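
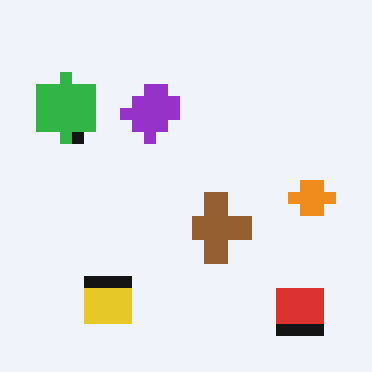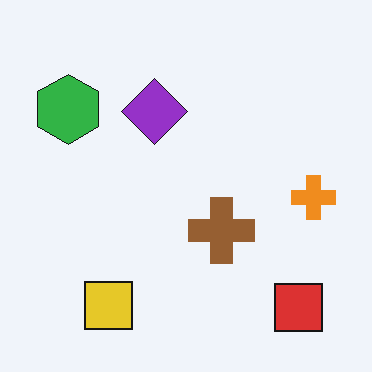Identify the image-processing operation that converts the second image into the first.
The transformation is: heavily pixelated into large blocks.

Shapes are reduced to large square blocks; fine edges and outlines are lost — a downscale-then-upscale (mosaic) effect.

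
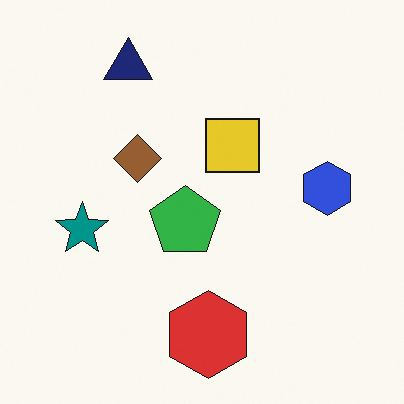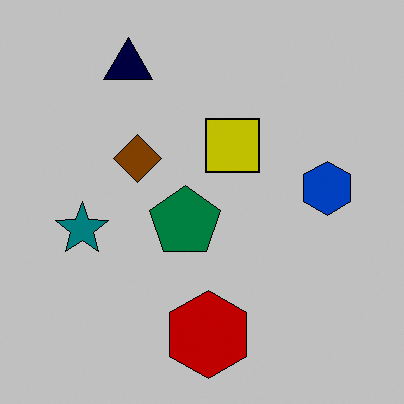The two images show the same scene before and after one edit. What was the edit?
It was heavily posterized to just a handful of flat colors.

Each flat color has snapped to a coarser quantized level — most visibly, the near-white background has dropped to a flat grey.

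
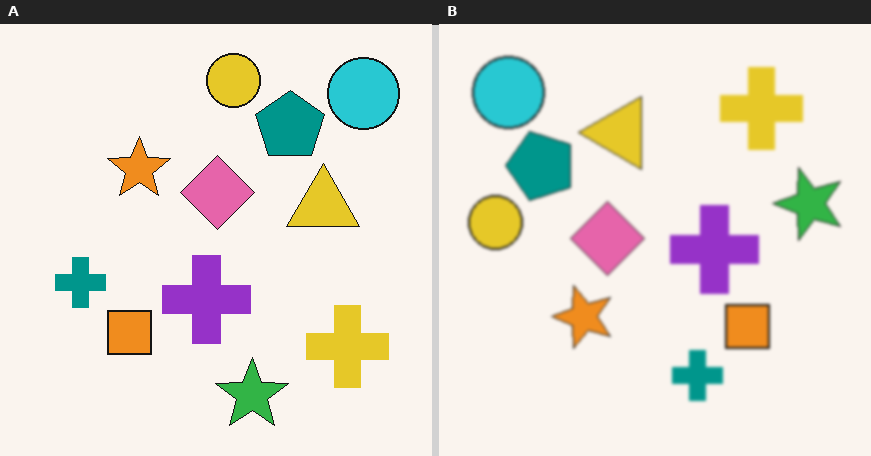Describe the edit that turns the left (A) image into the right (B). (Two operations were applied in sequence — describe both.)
The image was rotated 90° counter-clockwise, then lightly blurred.

The cyan circle sits in the top-right of the left (A) image and the top-left of the right (B) — consistent with a whole-image 90° counter-clockwise rotation. Shape edges and outlines are uniformly softened across the whole image.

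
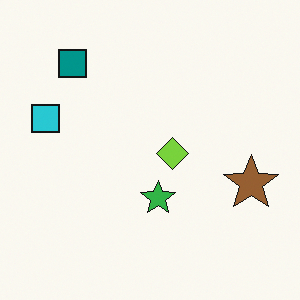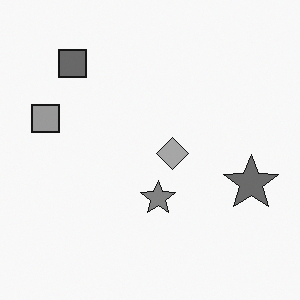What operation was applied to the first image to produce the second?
It was converted to grayscale.

All color is removed — every shape is now a shade of grey.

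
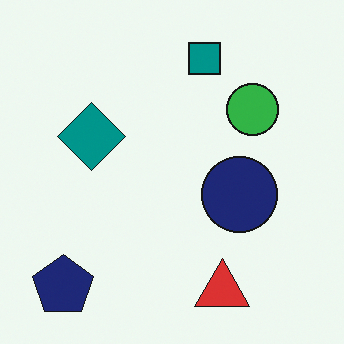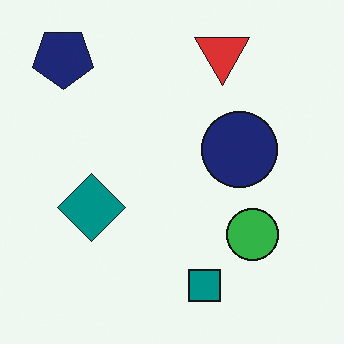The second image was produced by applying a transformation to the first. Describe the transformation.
It was flipped vertically (top ↔ bottom).

The red triangle is in the bottom of the first image and the top of the second — shapes on opposite sides of the horizontal midline have swapped in a mirror flip.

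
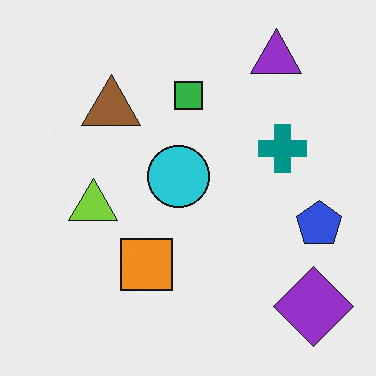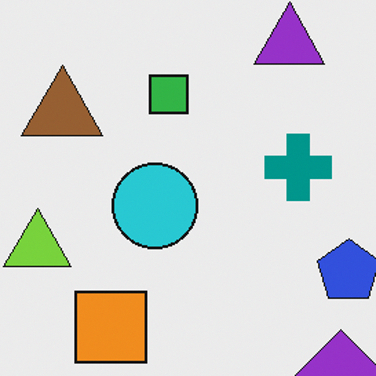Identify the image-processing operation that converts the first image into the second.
It was cropped to a modestly smaller region and rescaled.

The visible shapes are larger and the field of view is narrower; shapes near the original edges may be partly or wholly outside the frame — a crop-and-rescale.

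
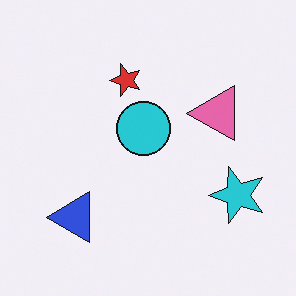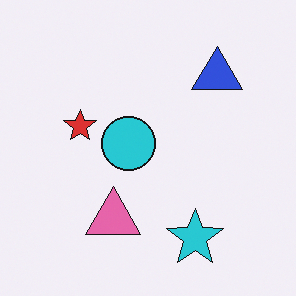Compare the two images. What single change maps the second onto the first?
Transposed (reflected across the top-left ↔ bottom-right diagonal).

Shapes have swapped their row and column positions — what was in the top-right is now in the bottom-left — a diagonal reflection.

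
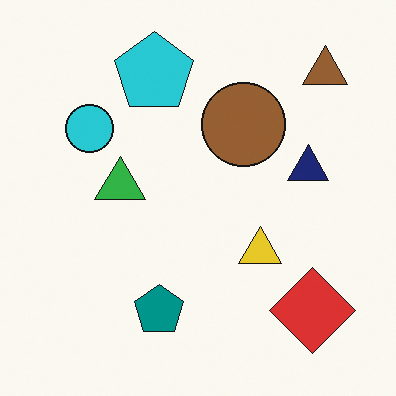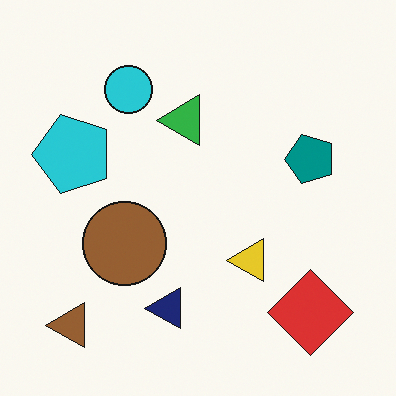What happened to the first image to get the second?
The second image is the first transposed (reflected across the top-left ↔ bottom-right diagonal).

Shapes have swapped their row and column positions — what was in the top-right is now in the bottom-left — a diagonal reflection.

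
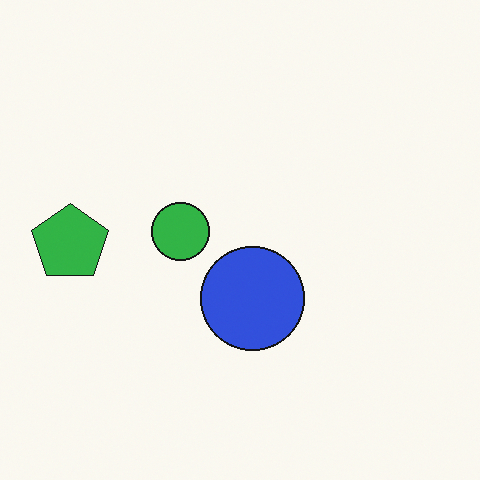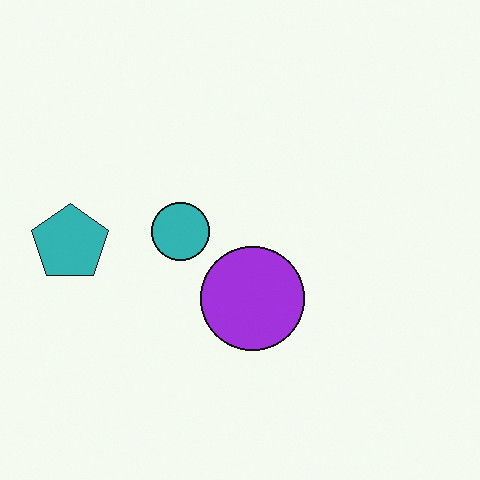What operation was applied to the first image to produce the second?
It was hue-shifted slightly.

Every shape's color has rotated by the same amount around the hue wheel — a uniform hue shift.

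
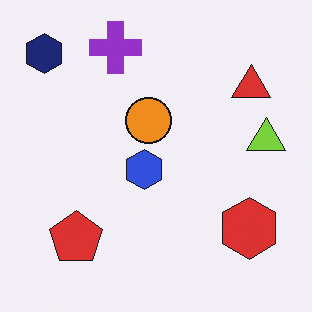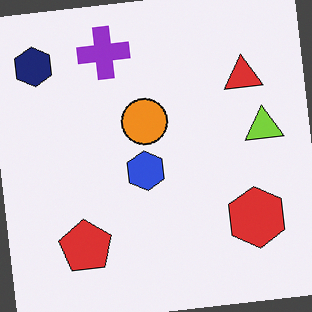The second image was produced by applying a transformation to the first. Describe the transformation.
It was rotated counter-clockwise by a slight angle.

Every shape is tilted by the same angle and the image corners show triangular fill wedges — a whole-image rotation by a non-right angle.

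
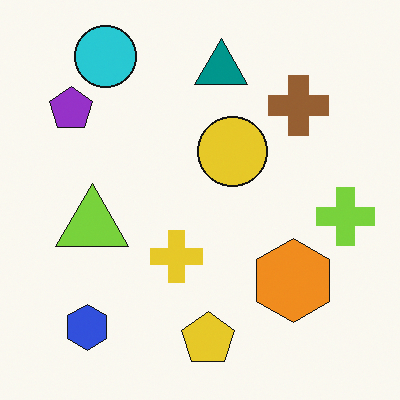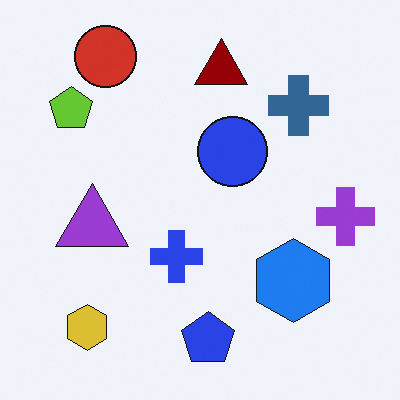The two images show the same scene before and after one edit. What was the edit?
The transformation is: hue-shifted by a large amount.

Every shape's color has rotated by the same amount around the hue wheel — a uniform hue shift.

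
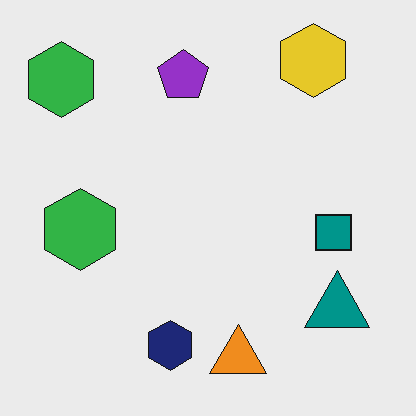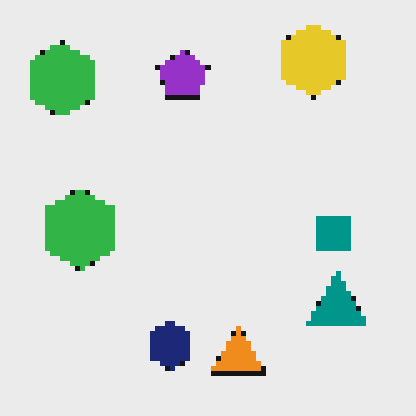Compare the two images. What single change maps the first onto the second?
It was lightly pixelated (a mild mosaic effect).

Shapes are reduced to large square blocks; fine edges and outlines are lost — a downscale-then-upscale (mosaic) effect.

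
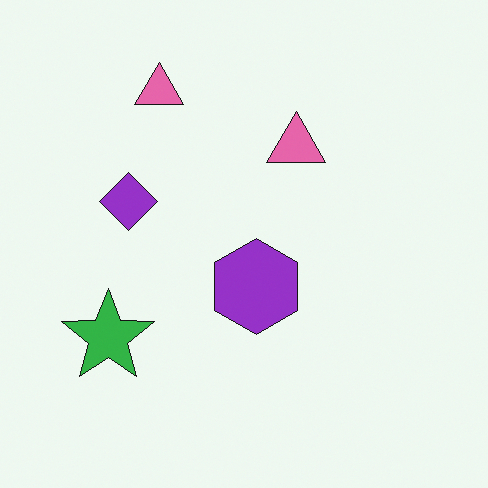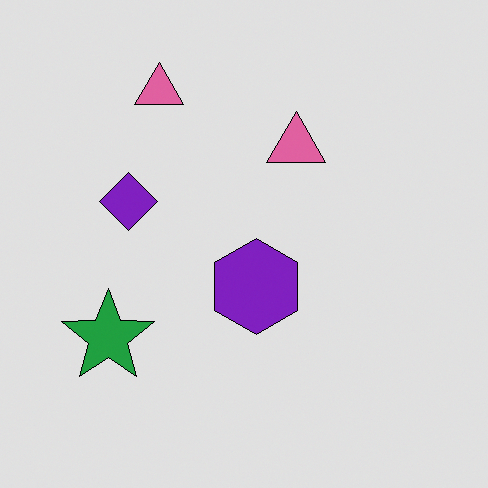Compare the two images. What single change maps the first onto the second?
The image was moderately posterized.

Each flat color has snapped to a coarser quantized level — most visibly, the near-white background has dropped to a flat grey.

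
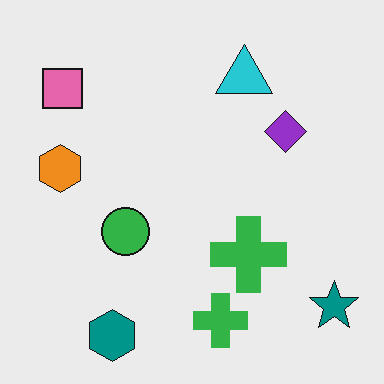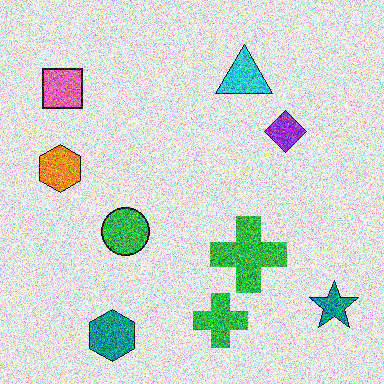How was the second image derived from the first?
The second image is the first degraded with a thick layer of grain.

Random speckle covers the whole image, including the flat background.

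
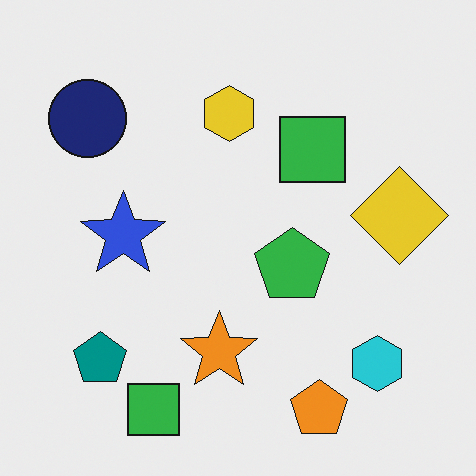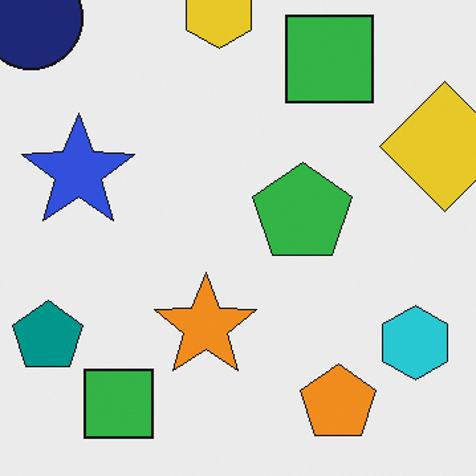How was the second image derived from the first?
The transformation is: cropped slightly and scaled back up.

The visible shapes are larger and the field of view is narrower; shapes near the original edges may be partly or wholly outside the frame — a crop-and-rescale.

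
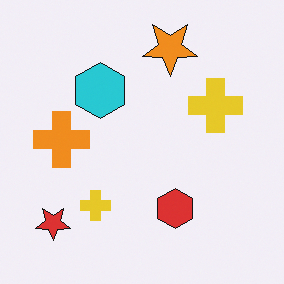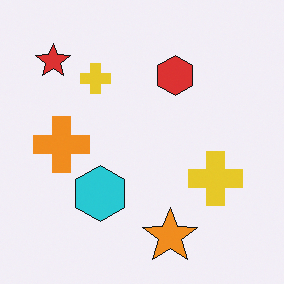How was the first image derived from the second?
Flipped vertically (top ↔ bottom).

The orange star is in the bottom of the second image and the top of the first — shapes on opposite sides of the horizontal midline have swapped in a mirror flip.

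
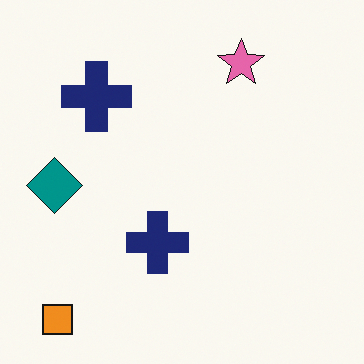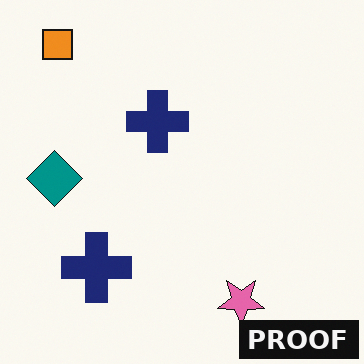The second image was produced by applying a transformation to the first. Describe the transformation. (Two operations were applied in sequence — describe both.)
It was flipped vertically (top ↔ bottom), then watermarked with the text "PROOF" in the lower-right corner.

The orange square is in the bottom-left of the first image and the top-left of the second — shapes on opposite sides of the horizontal midline have swapped in a mirror flip. A dark label reading "PROOF" appears in the lower-right corner.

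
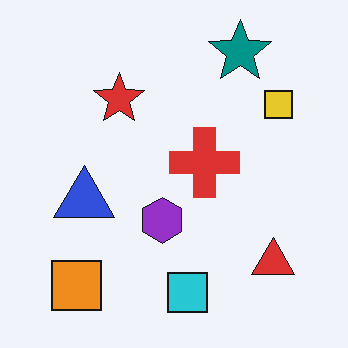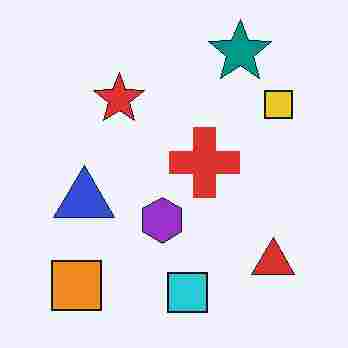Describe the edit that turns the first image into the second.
The second image is the first degraded with heavy JPEG compression.

Blocky 8×8 compression artifacts appear around shape edges and the flat background shows ringing — characteristic JPEG degradation.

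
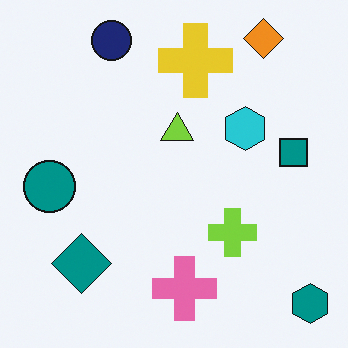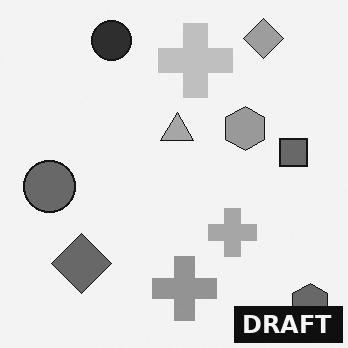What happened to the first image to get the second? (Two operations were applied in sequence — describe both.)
Converted to grayscale, then watermarked with the text "DRAFT" in the lower-right corner.

All color is removed — every shape is now a shade of grey. A dark label reading "DRAFT" appears in the lower-right corner.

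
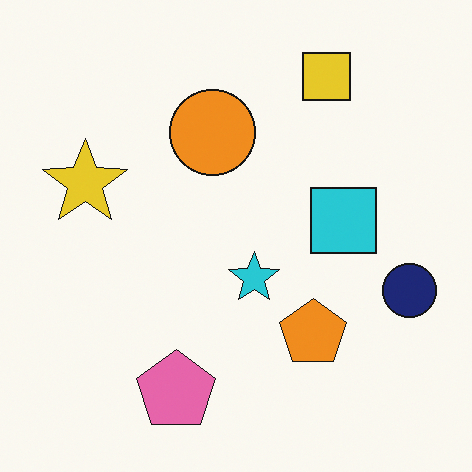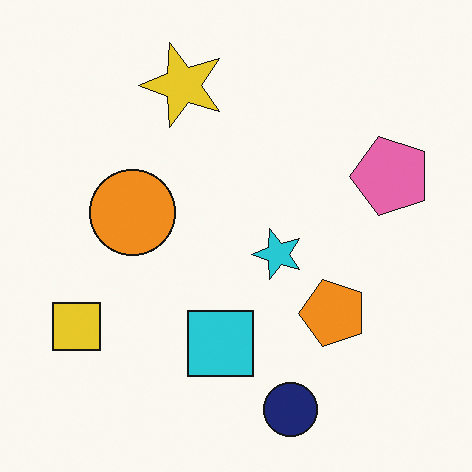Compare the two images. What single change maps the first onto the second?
The transformation is: transposed (reflected across the top-left ↔ bottom-right diagonal).

Shapes have swapped their row and column positions — what was in the top-right is now in the bottom-left — a diagonal reflection.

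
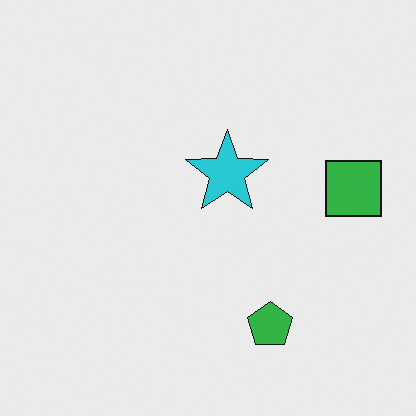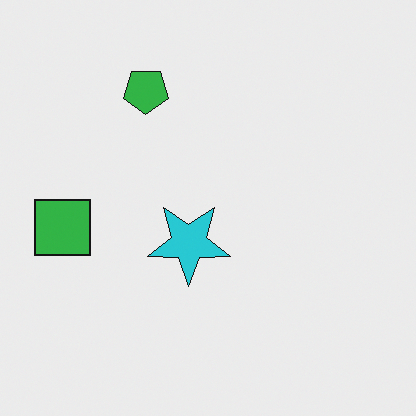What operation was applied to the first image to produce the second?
It was rotated 180°.

The green square sits in the right of the first image and the left of the second — consistent with a whole-image 180° rotation.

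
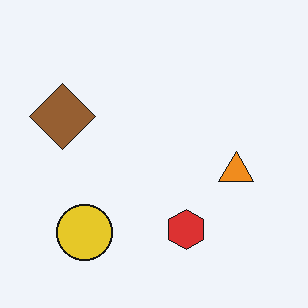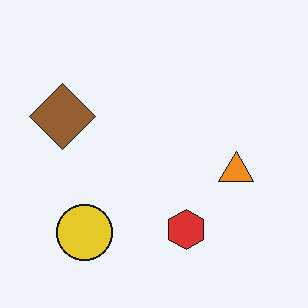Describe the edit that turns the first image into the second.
It was JPEG-compressed with visible artifacts.

Blocky 8×8 compression artifacts appear around shape edges and the flat background shows ringing — characteristic JPEG degradation.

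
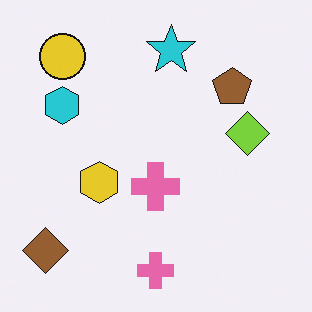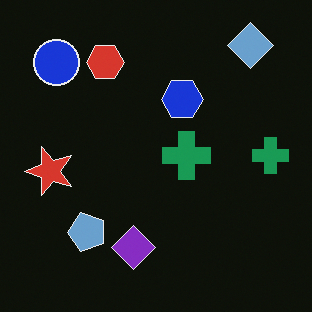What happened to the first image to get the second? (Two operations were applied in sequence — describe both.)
The second image is the first color-inverted (negative), then transposed (reflected across the top-left ↔ bottom-right diagonal).

The light background has become dark and every shape's color is its complement — a photographic negative. Shapes have swapped their row and column positions — what was in the top-right is now in the bottom-left — a diagonal reflection.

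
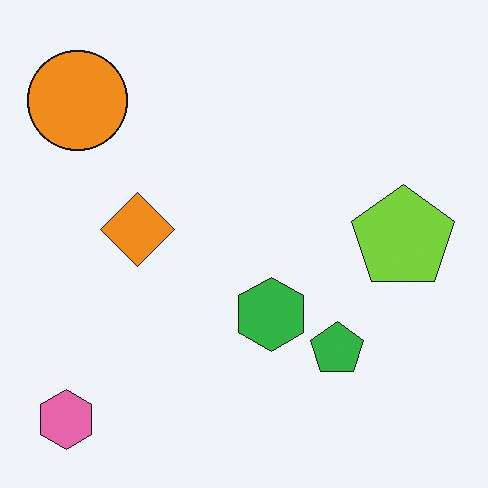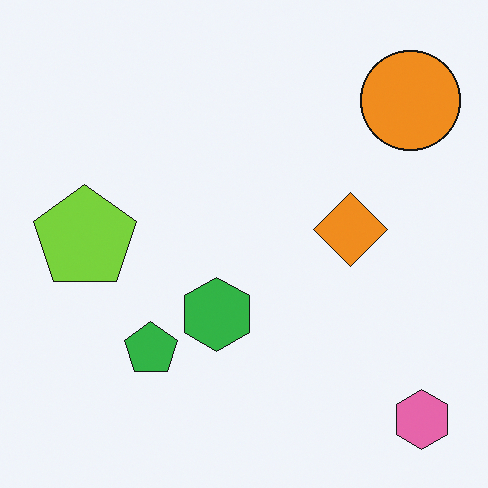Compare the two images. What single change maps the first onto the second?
Flipped horizontally (left ↔ right).

The pink hexagon is in the bottom-left of the first image and the bottom-right of the second — shapes on opposite sides of the vertical midline have swapped in a mirror flip.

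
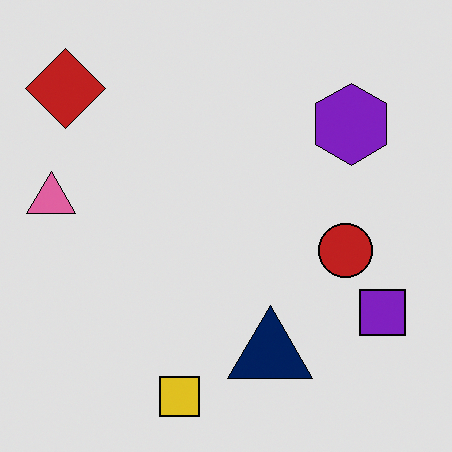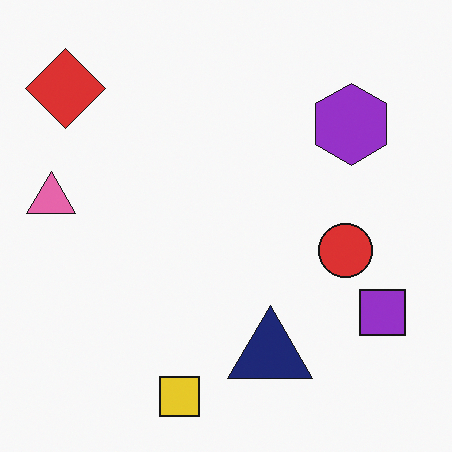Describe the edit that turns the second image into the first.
The first image is the second posterized to a reduced palette.

Each flat color has snapped to a coarser quantized level — most visibly, the near-white background has dropped to a flat grey.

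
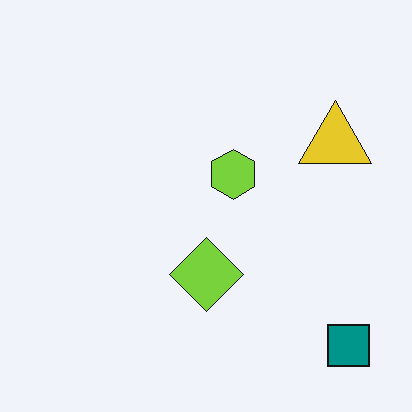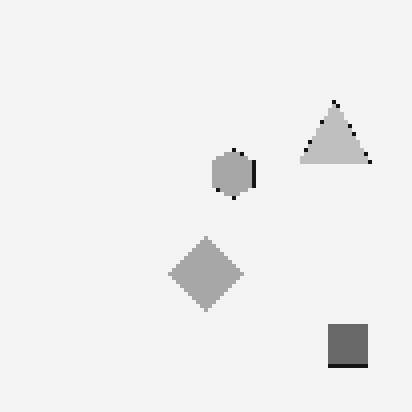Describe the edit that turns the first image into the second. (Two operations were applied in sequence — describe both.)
The second image is the first converted to grayscale, then lightly pixelated (a mild mosaic effect).

All color is removed — every shape is now a shade of grey. Shapes are reduced to large square blocks; fine edges and outlines are lost — a downscale-then-upscale (mosaic) effect.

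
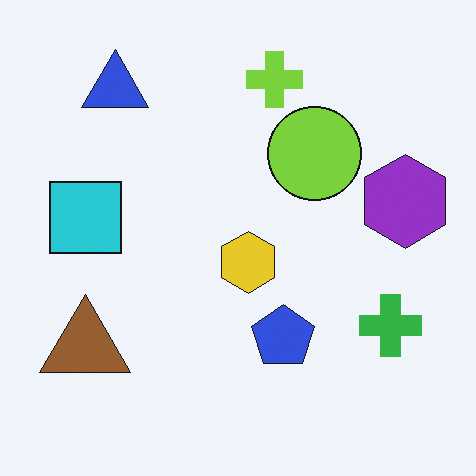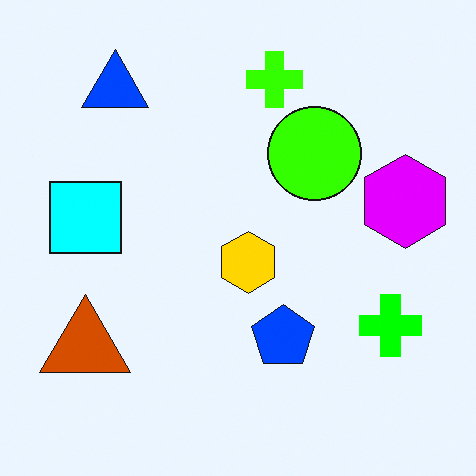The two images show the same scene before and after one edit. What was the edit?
The transformation is: made much more vivid (saturation change).

All colors are more vivid — a global saturation change.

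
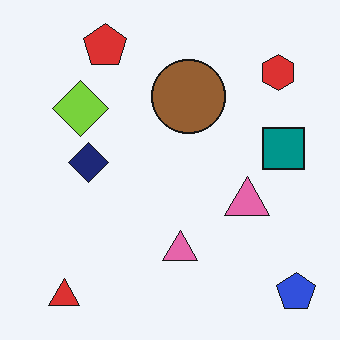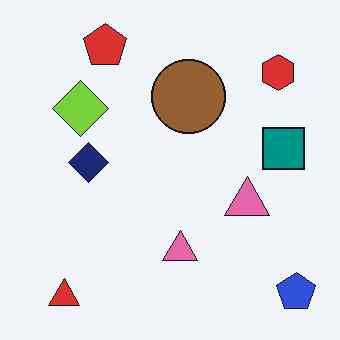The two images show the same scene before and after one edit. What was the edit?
This is the original image given moderate JPEG compression.

Blocky 8×8 compression artifacts appear around shape edges and the flat background shows ringing — characteristic JPEG degradation.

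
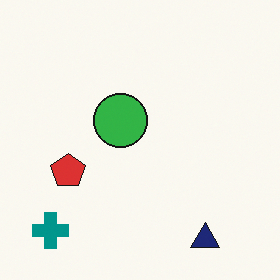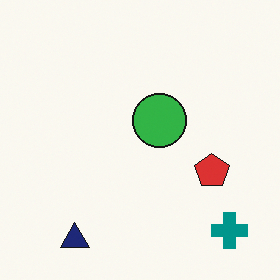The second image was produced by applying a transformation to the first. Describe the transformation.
The second image is the first flipped horizontally (left ↔ right).

The teal cross is in the bottom-left of the first image and the bottom-right of the second — shapes on opposite sides of the vertical midline have swapped in a mirror flip.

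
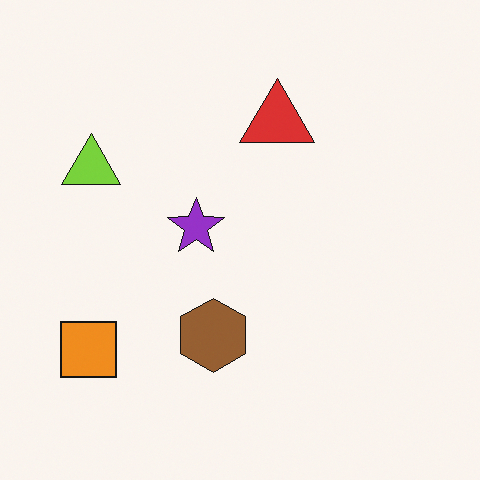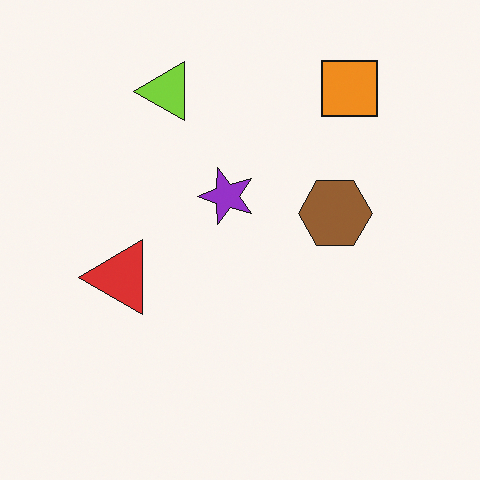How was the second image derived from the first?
It was transposed (reflected across the top-left ↔ bottom-right diagonal).

Shapes have swapped their row and column positions — what was in the top-right is now in the bottom-left — a diagonal reflection.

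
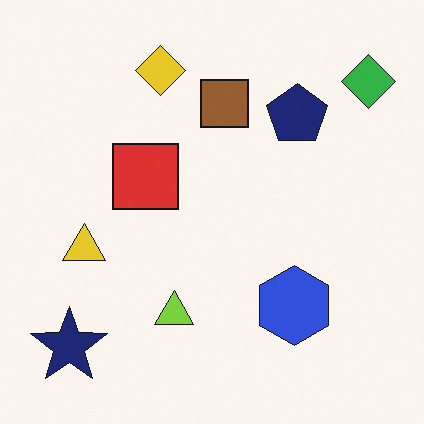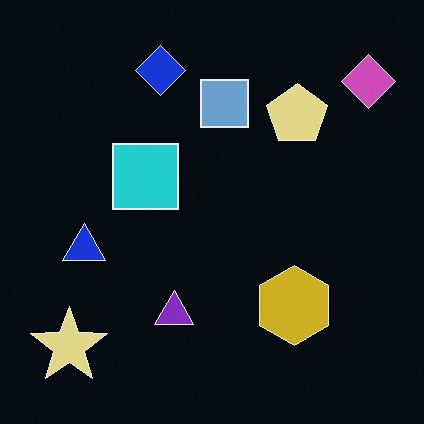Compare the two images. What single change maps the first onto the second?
Color-inverted (negative).

The light background has become dark and every shape's color is its complement — a photographic negative.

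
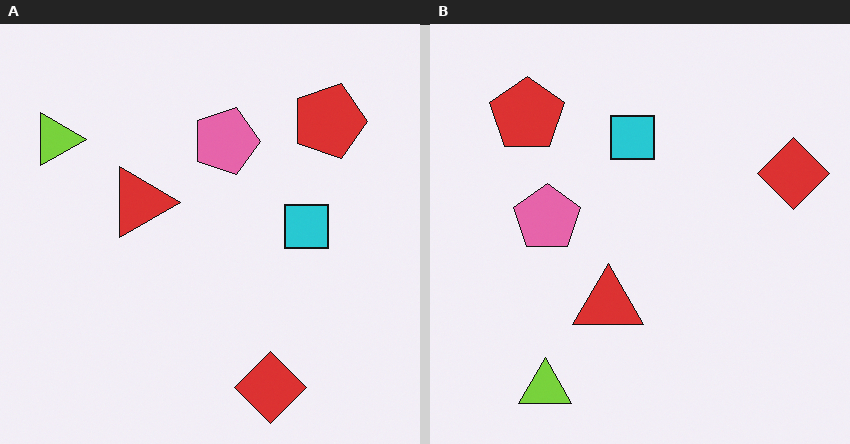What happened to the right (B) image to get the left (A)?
The left (A) image is the right (B) rotated 90° clockwise.

The lime triangle sits in the bottom-left of the right (B) image and the top-left of the left (A) — consistent with a whole-image 90° clockwise rotation.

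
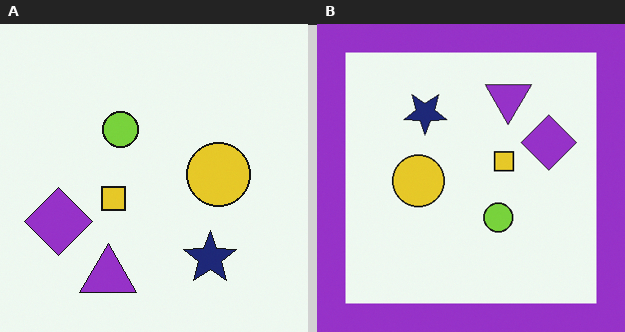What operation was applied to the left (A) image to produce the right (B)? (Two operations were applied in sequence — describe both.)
Rotated 180°, then framed with a purple border.

The purple triangle sits in the bottom of the left (A) image and the top of the right (B) — consistent with a whole-image 180° rotation. A solid purple frame runs around the edge of the right (B) image, with the content slightly shrunk inside it.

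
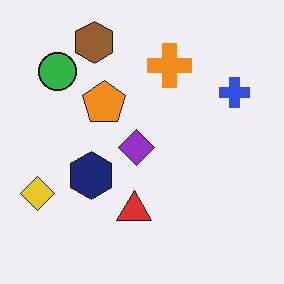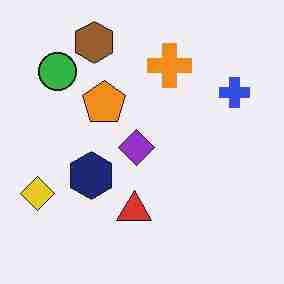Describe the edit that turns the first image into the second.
This is the original image degraded with heavy JPEG compression.

Blocky 8×8 compression artifacts appear around shape edges and the flat background shows ringing — characteristic JPEG degradation.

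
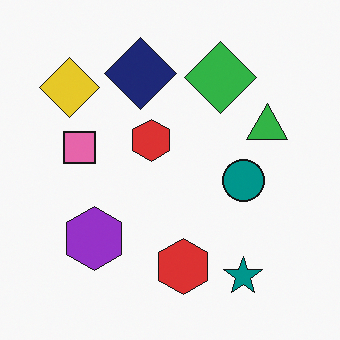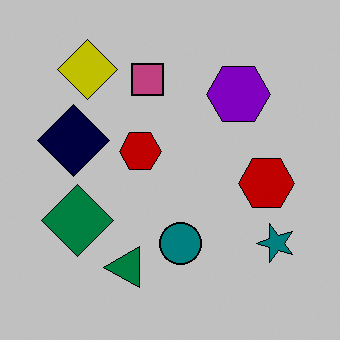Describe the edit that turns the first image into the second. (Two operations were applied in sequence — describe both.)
The transformation is: heavily posterized to just a handful of flat colors, then transposed (reflected across the top-left ↔ bottom-right diagonal).

Each flat color has snapped to a coarser quantized level — most visibly, the near-white background has dropped to a flat grey. Shapes have swapped their row and column positions — what was in the top-right is now in the bottom-left — a diagonal reflection.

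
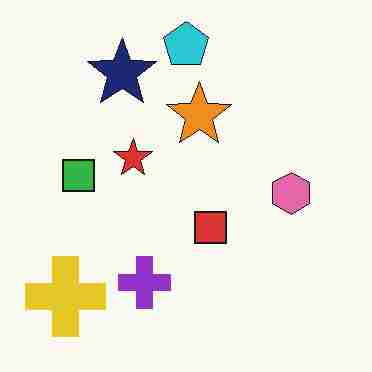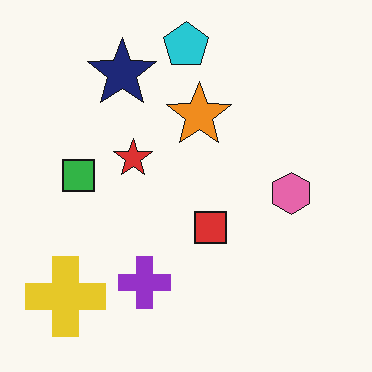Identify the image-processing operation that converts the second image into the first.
Degraded with heavy JPEG compression.

Blocky 8×8 compression artifacts appear around shape edges and the flat background shows ringing — characteristic JPEG degradation.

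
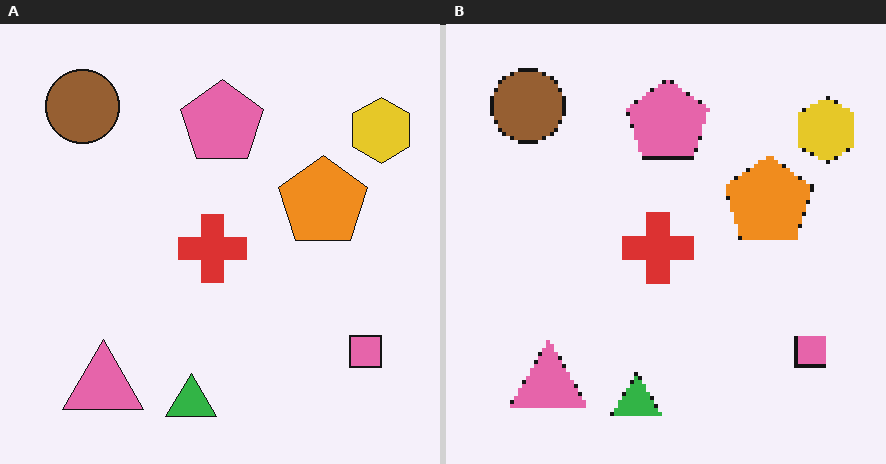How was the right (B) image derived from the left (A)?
Mildly pixelated.

Shapes are reduced to large square blocks; fine edges and outlines are lost — a downscale-then-upscale (mosaic) effect.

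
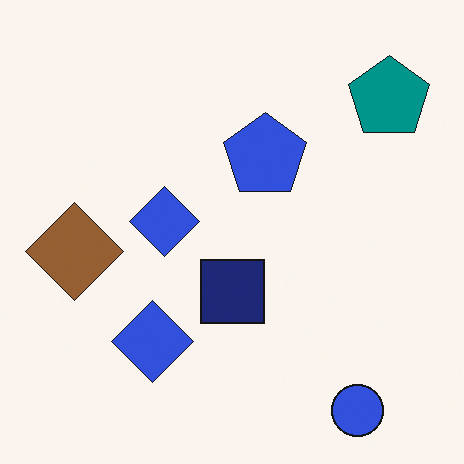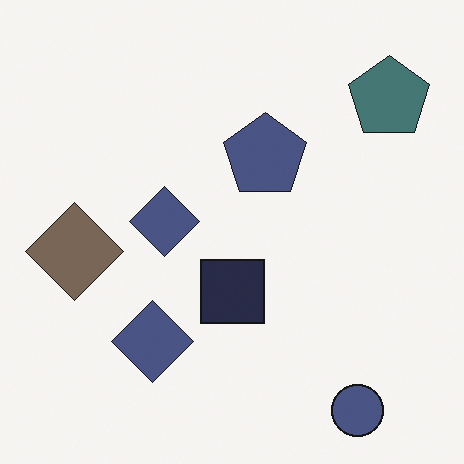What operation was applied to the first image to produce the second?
It was made much more muted (saturation change).

All colors are more muted and greyish — a global saturation change.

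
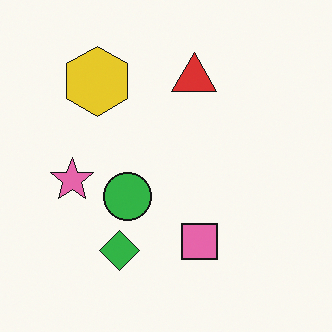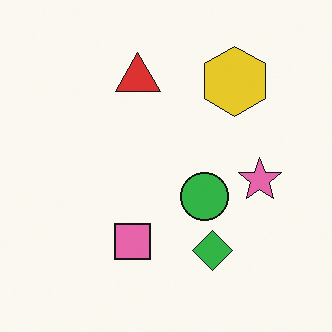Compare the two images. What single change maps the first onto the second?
This is the original image flipped horizontally (left ↔ right).

The pink star is in the left of the first image and the right of the second — shapes on opposite sides of the vertical midline have swapped in a mirror flip.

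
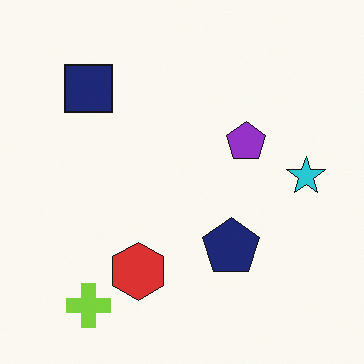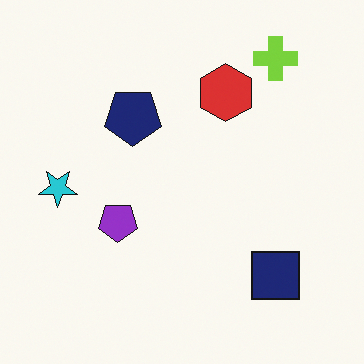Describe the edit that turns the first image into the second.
It was rotated 180°.

The lime cross sits in the bottom-left of the first image and the top-right of the second — consistent with a whole-image 180° rotation.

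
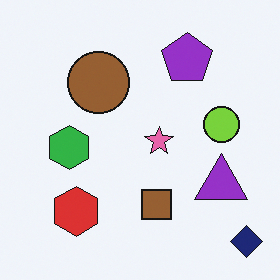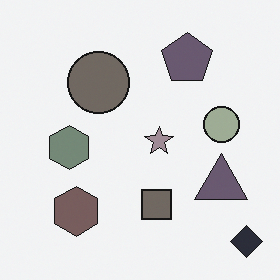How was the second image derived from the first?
Made much more muted (saturation change).

All colors are more muted and greyish — a global saturation change.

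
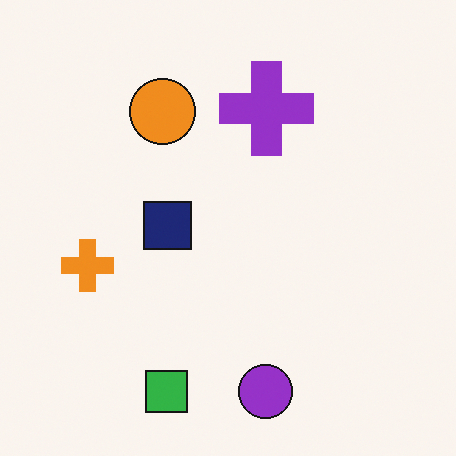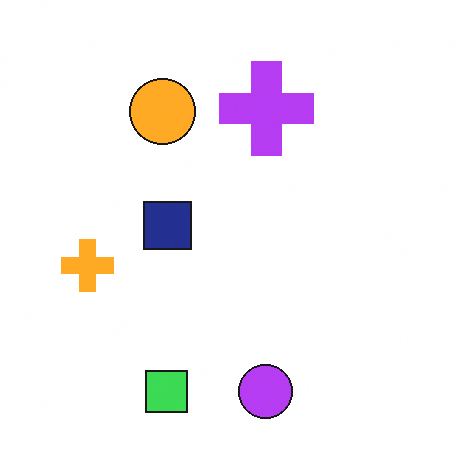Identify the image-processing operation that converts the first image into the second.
This is the original image slightly brightened.

Every pixel — background and shapes alike — is uniformly brightened.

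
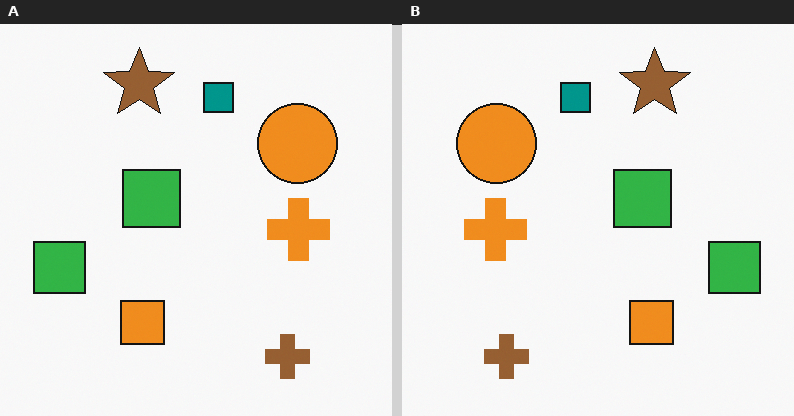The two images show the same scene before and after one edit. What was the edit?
The transformation is: flipped horizontally (left ↔ right).

The orange cross is in the right of the left (A) image and the left of the right (B) — shapes on opposite sides of the vertical midline have swapped in a mirror flip.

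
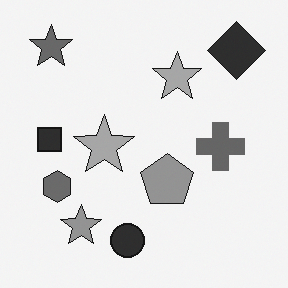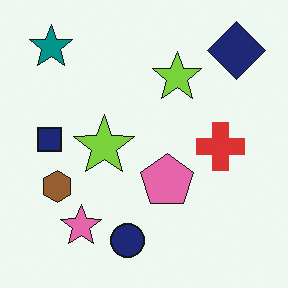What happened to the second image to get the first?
The image was converted to grayscale.

All color is removed — every shape is now a shade of grey.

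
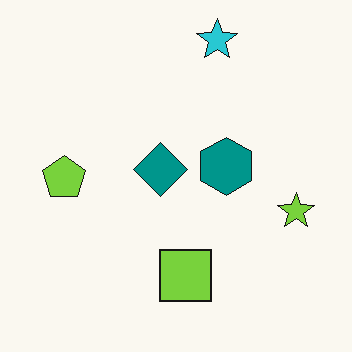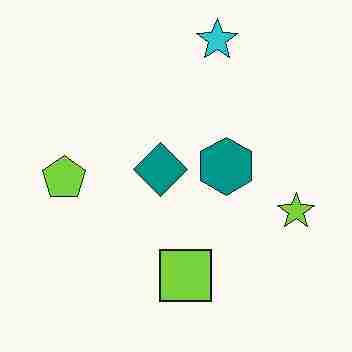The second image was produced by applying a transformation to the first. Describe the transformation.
This is the original image degraded with heavy JPEG compression.

Blocky 8×8 compression artifacts appear around shape edges and the flat background shows ringing — characteristic JPEG degradation.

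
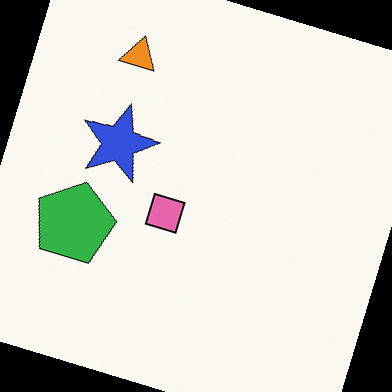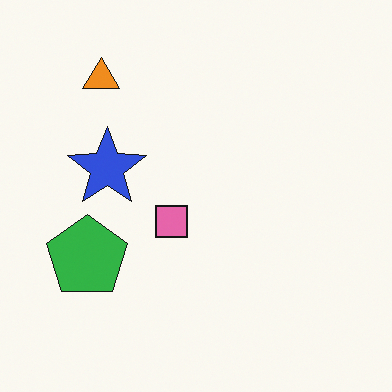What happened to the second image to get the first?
The image was rotated clockwise by a moderate amount.

Every shape is tilted by the same angle and the image corners show triangular fill wedges — a whole-image rotation by a non-right angle.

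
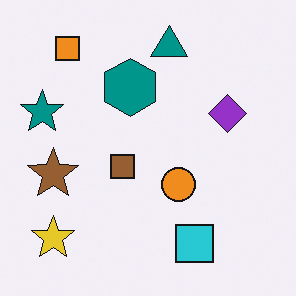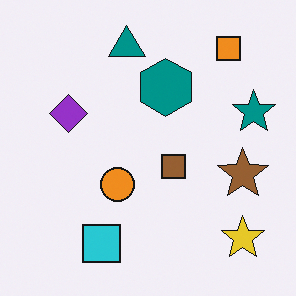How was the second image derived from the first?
The second image is the first flipped horizontally (left ↔ right).

The teal star is in the left of the first image and the right of the second — shapes on opposite sides of the vertical midline have swapped in a mirror flip.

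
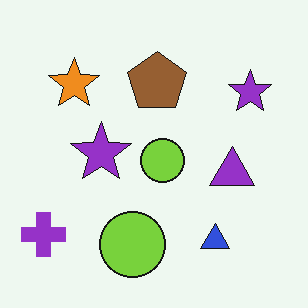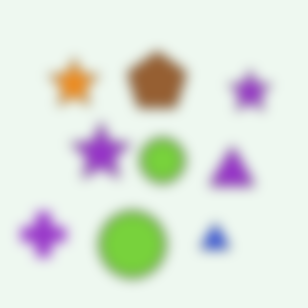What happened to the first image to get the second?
It was heavily blurred.

Shape edges and outlines are uniformly softened across the whole image.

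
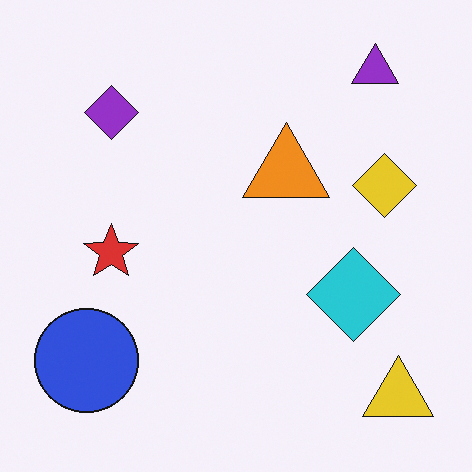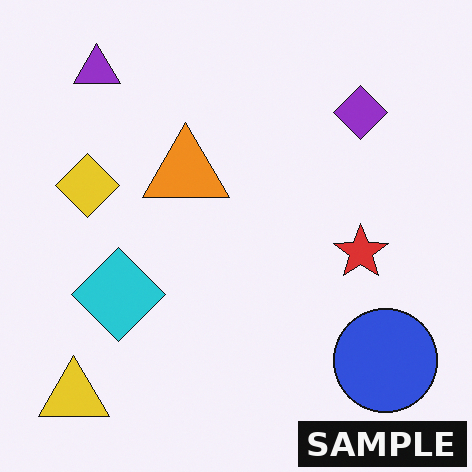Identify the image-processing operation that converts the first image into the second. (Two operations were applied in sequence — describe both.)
The image was flipped horizontally (left ↔ right), then watermarked with the text "SAMPLE" in the lower-right corner.

The yellow triangle is in the bottom-right of the first image and the bottom-left of the second — shapes on opposite sides of the vertical midline have swapped in a mirror flip. A dark label reading "SAMPLE" appears in the lower-right corner.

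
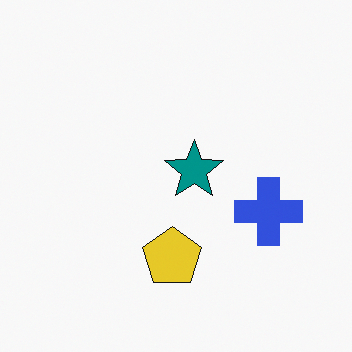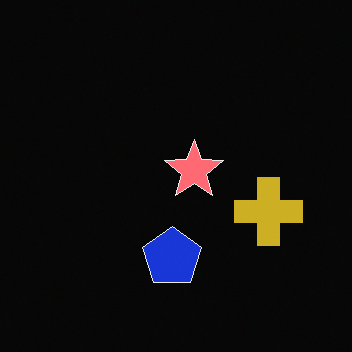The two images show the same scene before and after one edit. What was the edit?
This is the original image color-inverted (negative).

The light background has become dark and every shape's color is its complement — a photographic negative.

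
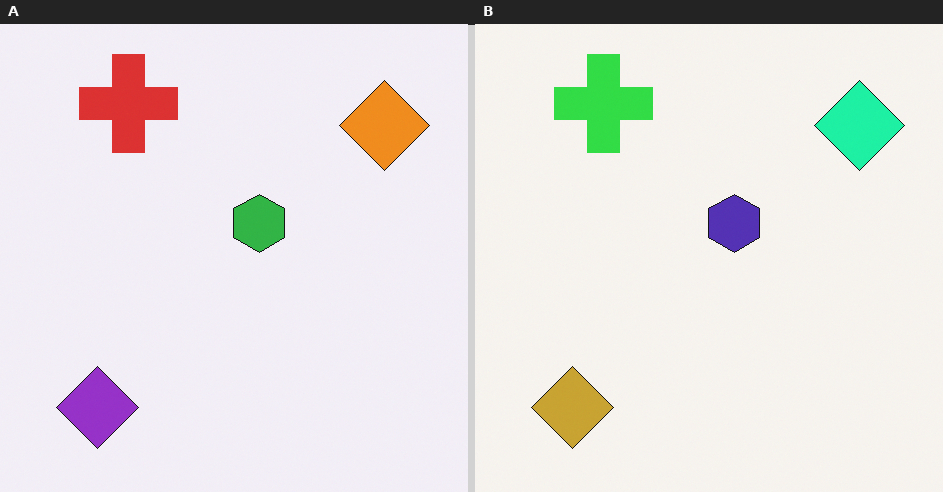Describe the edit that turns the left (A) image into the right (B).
The right (B) image is the left (A) hue-shifted noticeably.

Every shape's color has rotated by the same amount around the hue wheel — a uniform hue shift.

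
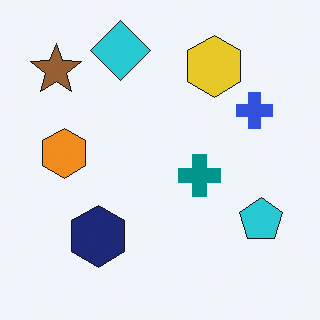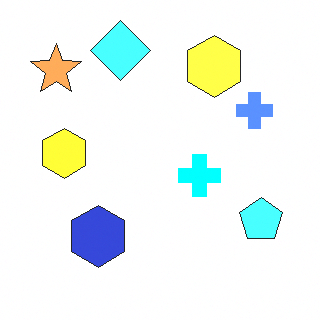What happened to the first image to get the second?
Brightened a lot.

Every pixel — background and shapes alike — is uniformly brightened.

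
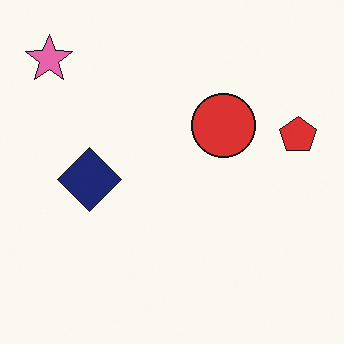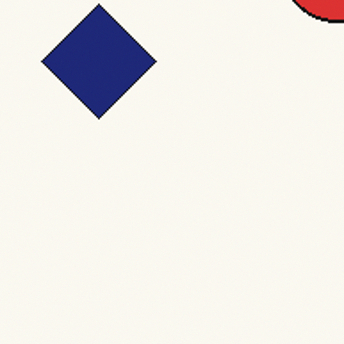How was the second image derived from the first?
The second image is the first cropped tightly and scaled back up.

The visible shapes are larger and the field of view is narrower; shapes near the original edges may be partly or wholly outside the frame — a crop-and-rescale.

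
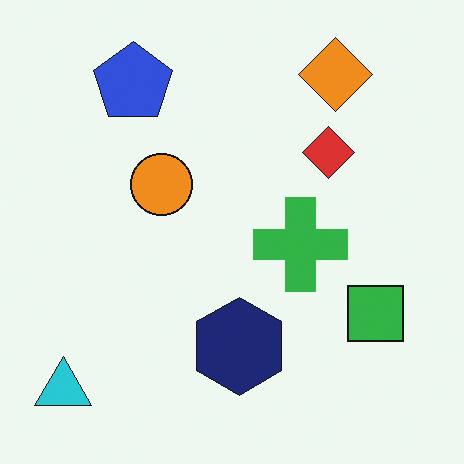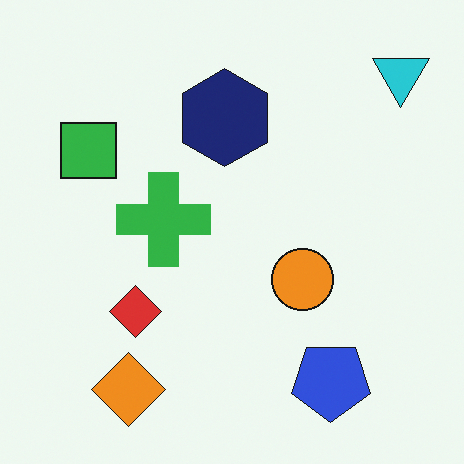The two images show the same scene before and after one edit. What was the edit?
This is the original image rotated 180°.

The cyan triangle sits in the bottom-left of the first image and the top-right of the second — consistent with a whole-image 180° rotation.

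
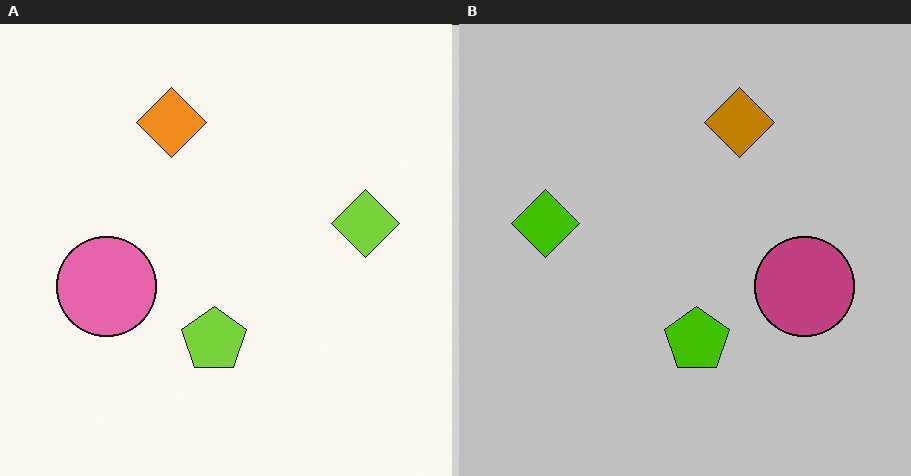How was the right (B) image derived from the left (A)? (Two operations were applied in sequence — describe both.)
It was aggressively posterized, then flipped horizontally (left ↔ right).

Each flat color has snapped to a coarser quantized level — most visibly, the near-white background has dropped to a flat grey. The lime diamond is in the right of the left (A) image and the left of the right (B) — shapes on opposite sides of the vertical midline have swapped in a mirror flip.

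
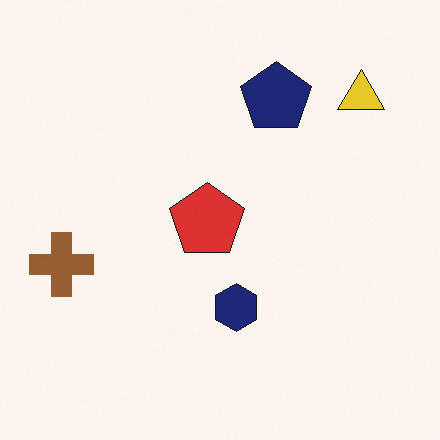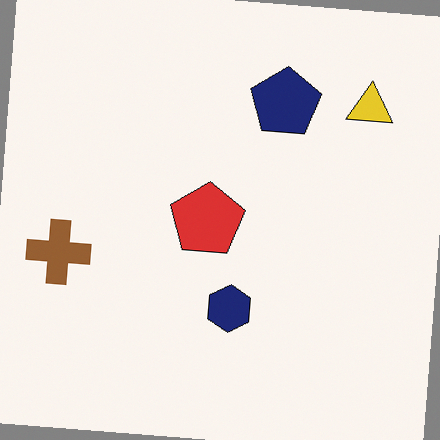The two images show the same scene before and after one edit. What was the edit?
It was rotated clockwise by a small amount.

Every shape is tilted by the same angle and the image corners show triangular fill wedges — a whole-image rotation by a non-right angle.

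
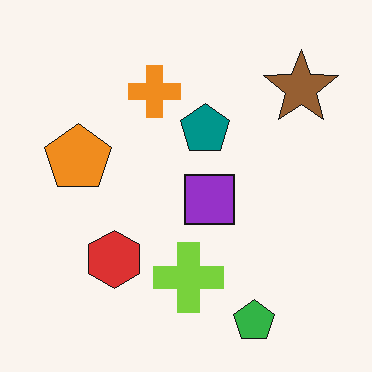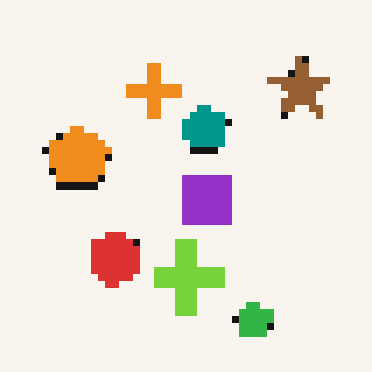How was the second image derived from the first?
The second image is the first moderately pixelated.

Shapes are reduced to large square blocks; fine edges and outlines are lost — a downscale-then-upscale (mosaic) effect.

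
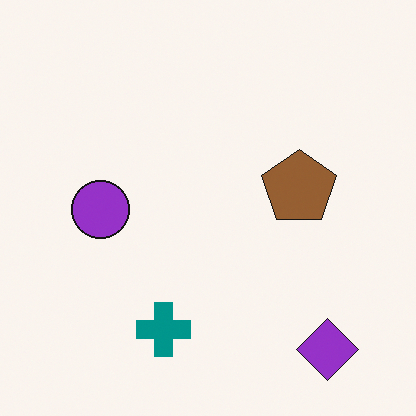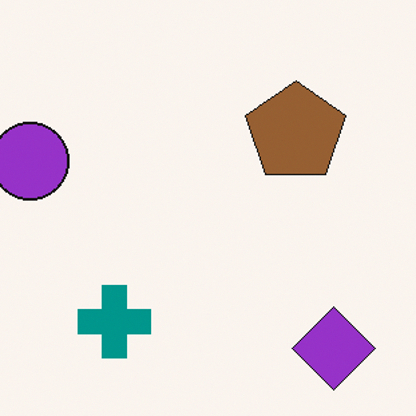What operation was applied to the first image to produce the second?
It was cropped to a modestly smaller region and rescaled.

The visible shapes are larger and the field of view is narrower; shapes near the original edges may be partly or wholly outside the frame — a crop-and-rescale.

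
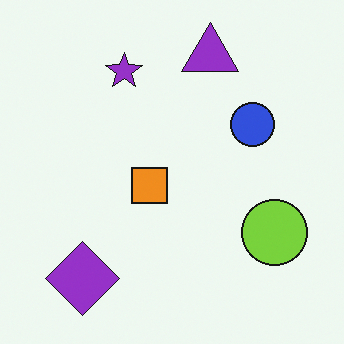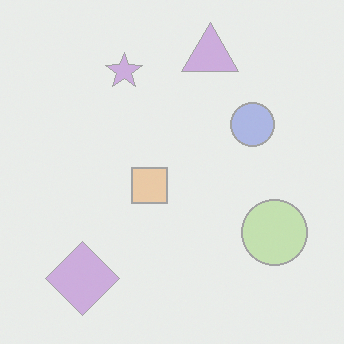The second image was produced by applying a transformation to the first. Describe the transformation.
Washed out (contrast reduced).

Tones are pushed toward mid-grey across the whole image — a global contrast change.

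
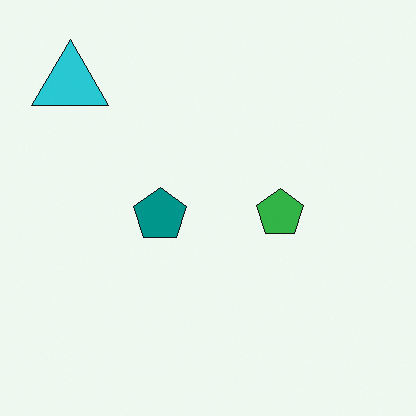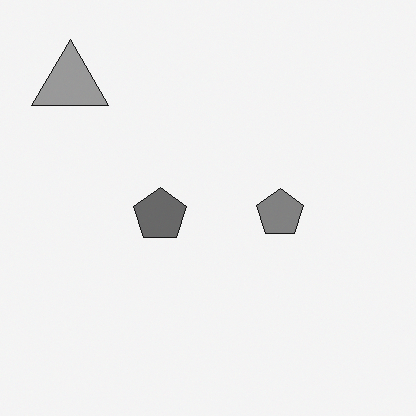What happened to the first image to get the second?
The image was converted to grayscale.

All color is removed — every shape is now a shade of grey.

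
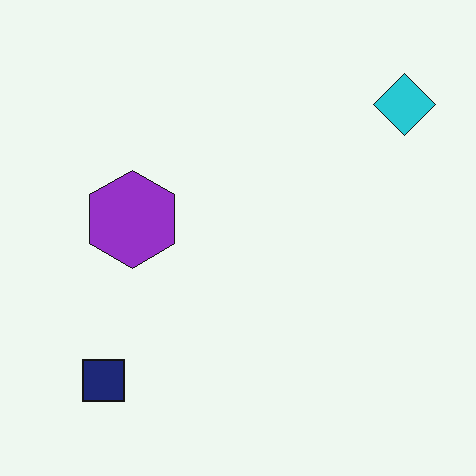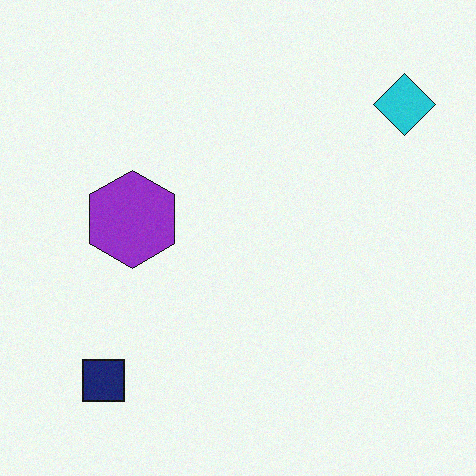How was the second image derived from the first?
It was degraded with subtle gaussian noise.

Random speckle covers the whole image, including the flat background.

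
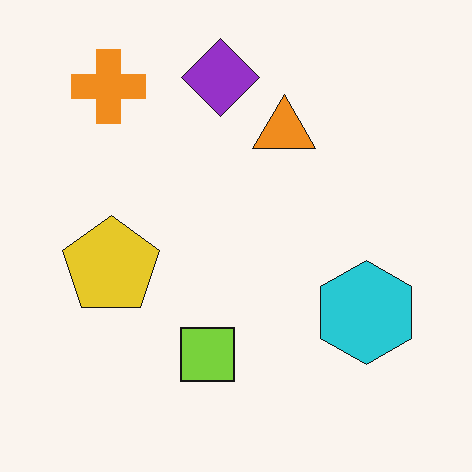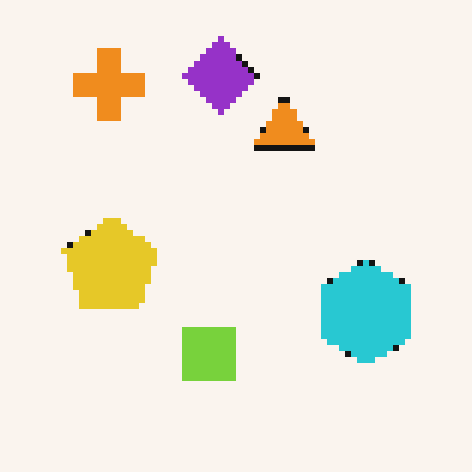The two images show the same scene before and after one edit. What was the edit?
Pixelated into visible square blocks.

Shapes are reduced to large square blocks; fine edges and outlines are lost — a downscale-then-upscale (mosaic) effect.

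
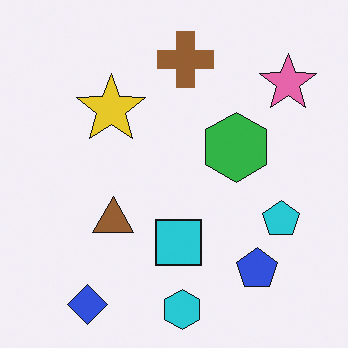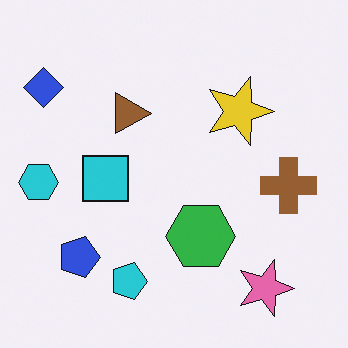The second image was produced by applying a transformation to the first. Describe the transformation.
This is the original image rotated 90° clockwise.

The blue diamond sits in the bottom-left of the first image and the top-left of the second — consistent with a whole-image 90° clockwise rotation.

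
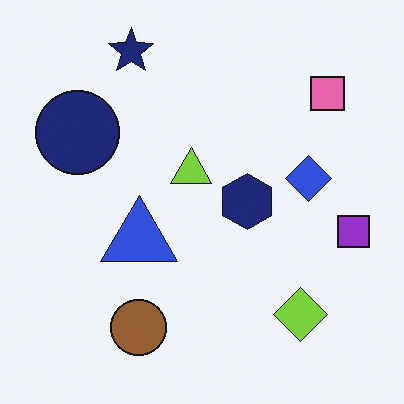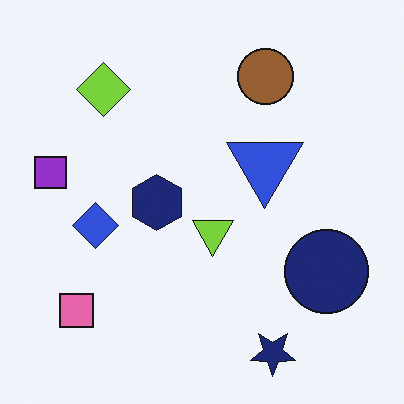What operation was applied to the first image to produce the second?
It was rotated 180°.

The navy star sits in the top-left of the first image and the bottom-right of the second — consistent with a whole-image 180° rotation.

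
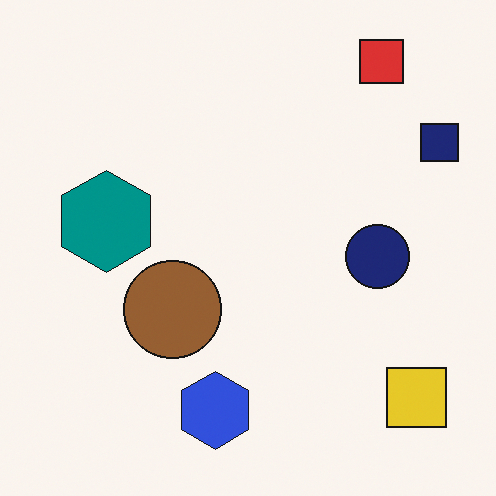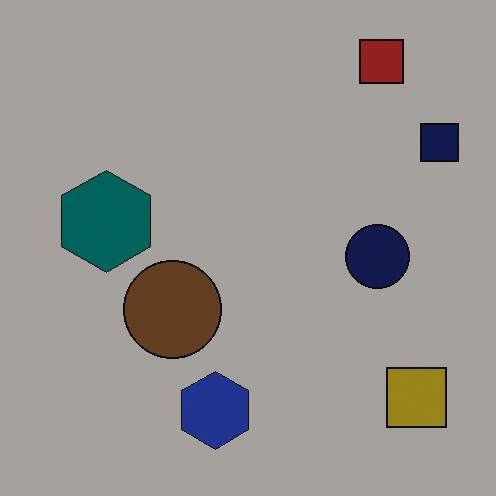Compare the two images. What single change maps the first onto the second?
The transformation is: darkened a lot.

Every pixel — background and shapes alike — is uniformly darkened.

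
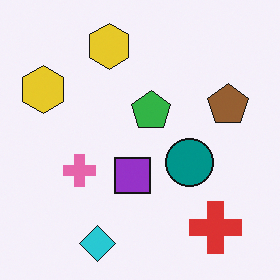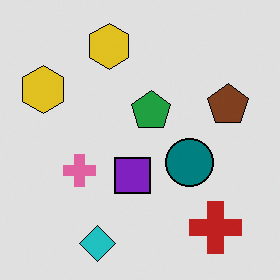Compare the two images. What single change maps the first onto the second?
Posterized to a reduced palette.

Each flat color has snapped to a coarser quantized level — most visibly, the near-white background has dropped to a flat grey.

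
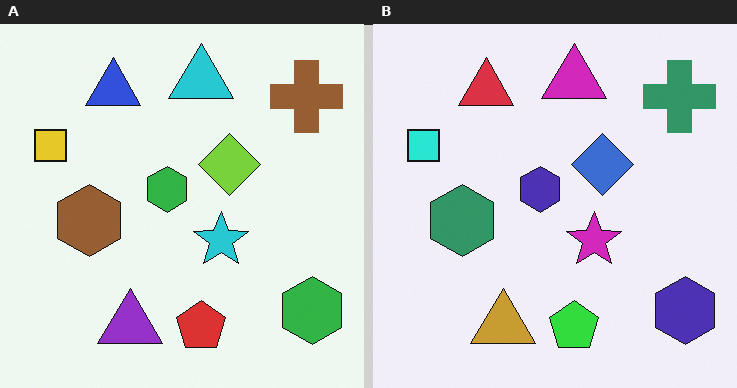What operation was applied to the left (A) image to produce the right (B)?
It was hue-shifted through roughly a third of the color wheel.

Every shape's color has rotated by the same amount around the hue wheel — a uniform hue shift.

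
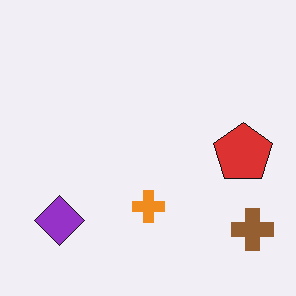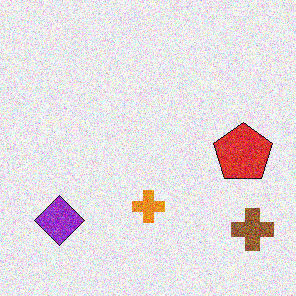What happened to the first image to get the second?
It was degraded with strong gaussian noise.

Random speckle covers the whole image, including the flat background.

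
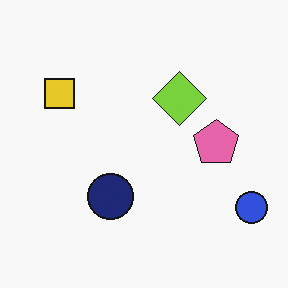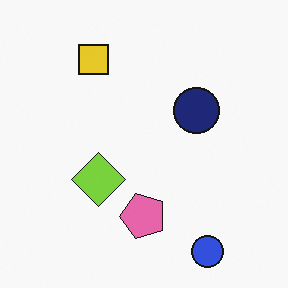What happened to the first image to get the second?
It was transposed (reflected across the top-left ↔ bottom-right diagonal).

Shapes have swapped their row and column positions — what was in the top-right is now in the bottom-left — a diagonal reflection.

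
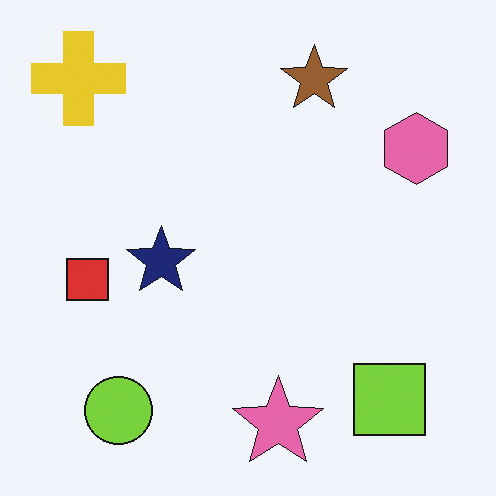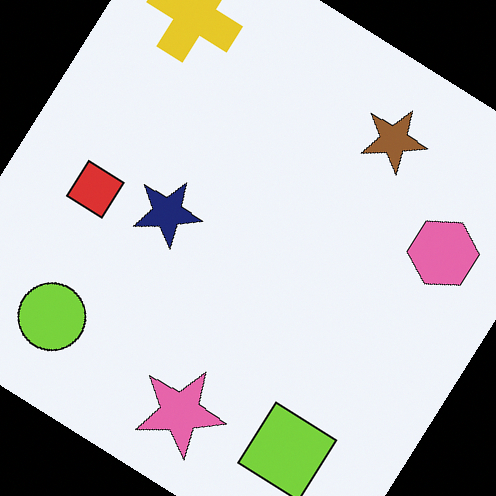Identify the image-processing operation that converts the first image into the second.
The transformation is: rotated clockwise by a large amount — several tens of degrees.

Every shape is tilted by the same angle and the image corners show triangular fill wedges — a whole-image rotation by a non-right angle.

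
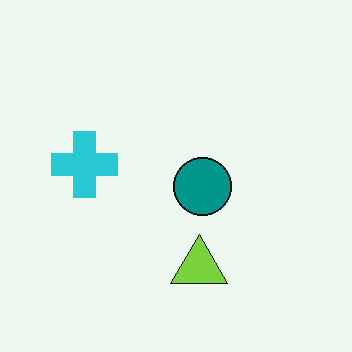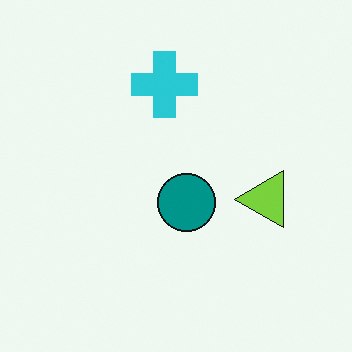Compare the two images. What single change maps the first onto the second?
The second image is the first transposed (reflected across the top-left ↔ bottom-right diagonal).

Shapes have swapped their row and column positions — what was in the top-right is now in the bottom-left — a diagonal reflection.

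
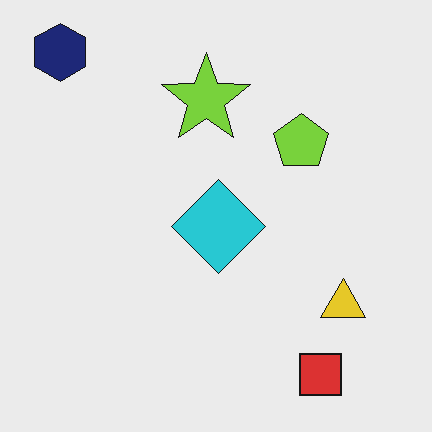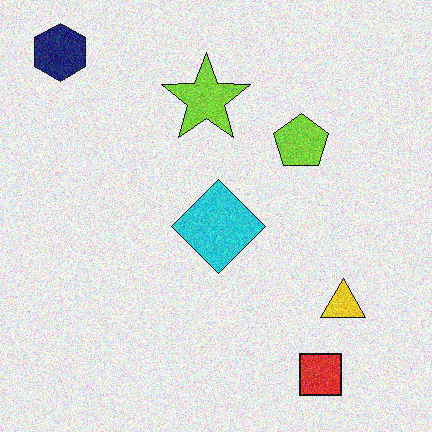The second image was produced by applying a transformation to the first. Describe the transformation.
The transformation is: degraded with moderate additive noise.

Random speckle covers the whole image, including the flat background.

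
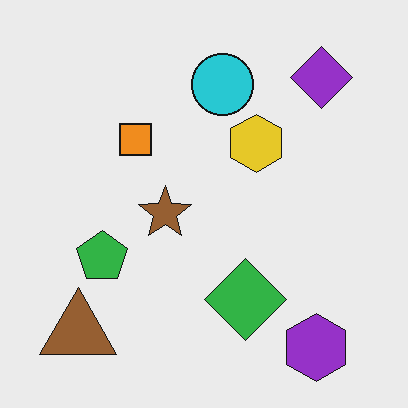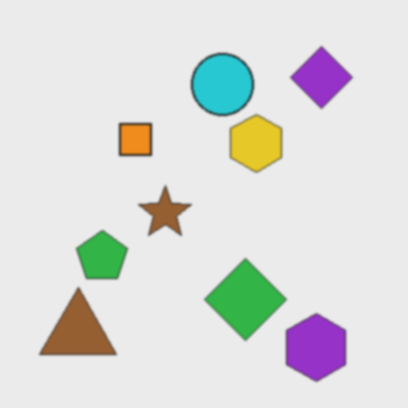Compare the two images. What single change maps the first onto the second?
It was given a subtle gaussian blur.

Shape edges and outlines are uniformly softened across the whole image.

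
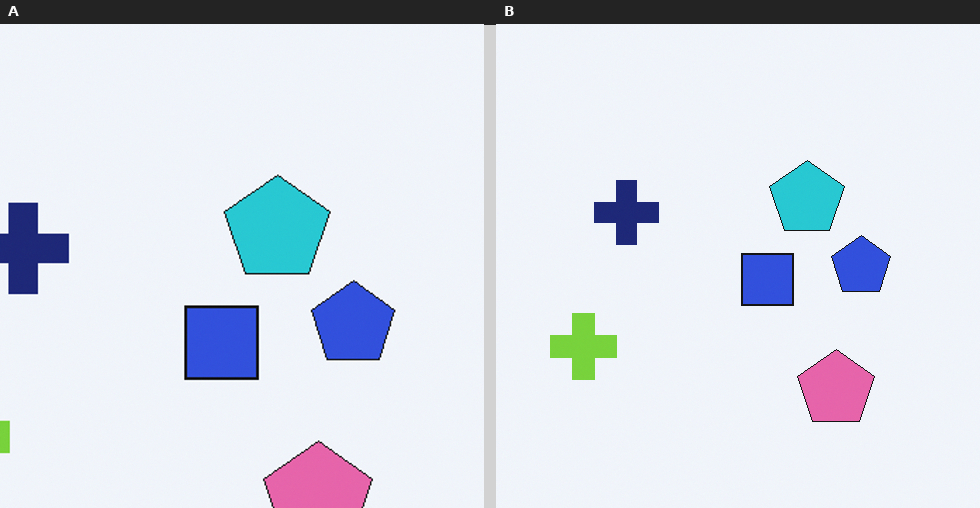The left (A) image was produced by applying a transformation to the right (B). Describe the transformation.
Cropped to a modestly smaller region and rescaled.

The visible shapes are larger and the field of view is narrower; shapes near the original edges may be partly or wholly outside the frame — a crop-and-rescale.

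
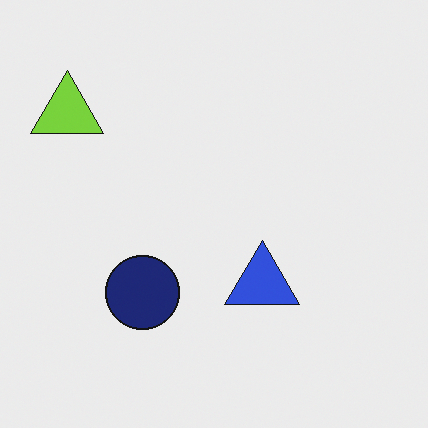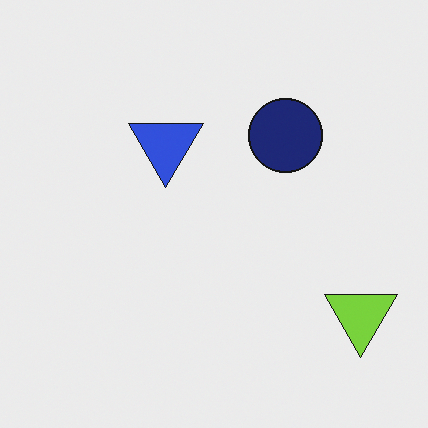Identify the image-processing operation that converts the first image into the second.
The transformation is: rotated 180°.

The lime triangle sits in the top-left of the first image and the bottom-right of the second — consistent with a whole-image 180° rotation.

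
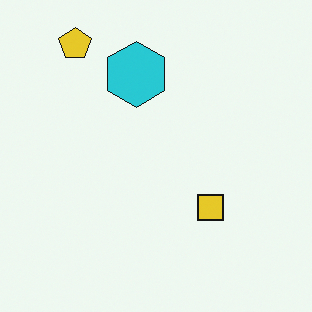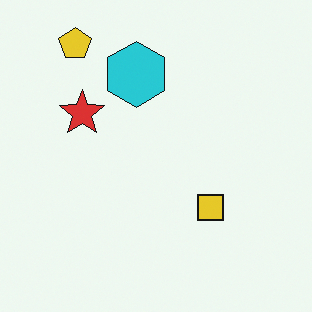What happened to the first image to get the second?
It was overlaid with an additional red star.

A red star appears in the second image that is absent from the first.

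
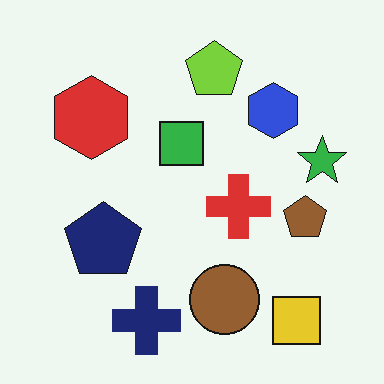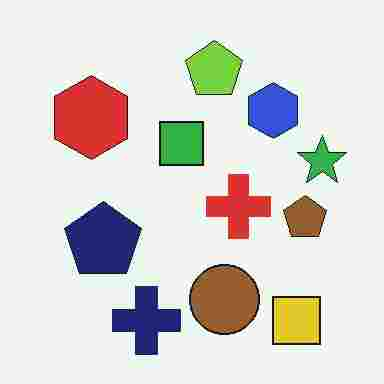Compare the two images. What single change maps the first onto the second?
It was degraded with heavy JPEG compression.

Blocky 8×8 compression artifacts appear around shape edges and the flat background shows ringing — characteristic JPEG degradation.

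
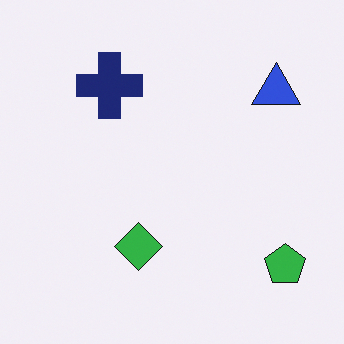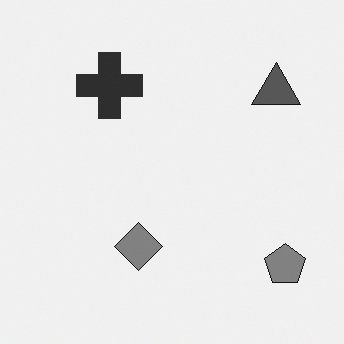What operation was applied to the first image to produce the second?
It was converted to grayscale.

All color is removed — every shape is now a shade of grey.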